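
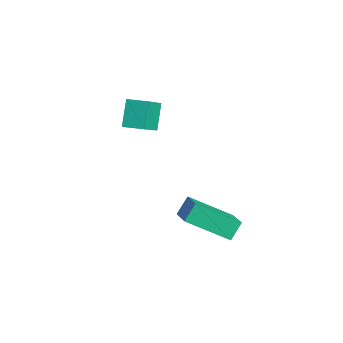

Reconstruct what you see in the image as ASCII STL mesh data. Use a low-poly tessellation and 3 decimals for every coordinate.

solid 
facet normal -0.516 -0.674 0.528
outer loop
vertex 3.395 2.468 0.099
vertex 2.384 2.758 -0.519
vertex 3.596 1.818 -0.535
endloop
endfacet
facet normal 0.829 -0.238 0.506
outer loop
vertex 4.716 3.282 -1.681
vertex 3.395 2.468 0.099
vertex 3.596 1.818 -0.535
endloop
endfacet
facet normal -0.516 -0.674 0.528
outer loop
vertex 3.596 1.818 -0.535
vertex 2.384 2.758 -0.519
vertex 2.585 2.108 -1.153
endloop
endfacet
facet normal 0.216 -0.699 -0.682
outer loop
vertex 2.585 2.108 -1.153
vertex 4.716 3.282 -1.681
vertex 3.596 1.818 -0.535
endloop
endfacet
facet normal -0.216 0.699 0.682
outer loop
vertex 3.395 2.468 0.099
vertex 3.504 4.222 -1.665
vertex 2.384 2.758 -0.519
endloop
endfacet
facet normal 0.829 -0.238 0.506
outer loop
vertex 4.515 3.932 -1.047
vertex 3.395 2.468 0.099
vertex 4.716 3.282 -1.681
endloop
endfacet
facet normal -0.216 0.699 0.682
outer loop
vertex 4.515 3.932 -1.047
vertex 3.504 4.222 -1.665
vertex 3.395 2.468 0.099
endloop
endfacet
facet normal -0.829 0.238 -0.506
outer loop
vertex 2.384 2.758 -0.519
vertex 3.504 4.222 -1.665
vertex 2.585 2.108 -1.153
endloop
endfacet
facet normal 0.216 -0.699 -0.682
outer loop
vertex 3.705 3.572 -2.299
vertex 4.716 3.282 -1.681
vertex 2.585 2.108 -1.153
endloop
endfacet
facet normal -0.829 0.238 -0.506
outer loop
vertex 2.585 2.108 -1.153
vertex 3.504 4.222 -1.665
vertex 3.705 3.572 -2.299
endloop
endfacet
facet normal 0.516 0.674 -0.528
outer loop
vertex 3.705 3.572 -2.299
vertex 4.515 3.932 -1.047
vertex 4.716 3.282 -1.681
endloop
endfacet
facet normal 0.516 0.674 -0.528
outer loop
vertex 3.504 4.222 -1.665
vertex 4.515 3.932 -1.047
vertex 3.705 3.572 -2.299
endloop
endfacet
facet normal -0.430 0.565 -0.704
outer loop
vertex -1.176 2.735 2.923
vertex -0.487 3.355 3.0
vertex -0.505 2.104 2.006
endloop
endfacet
facet normal -0.740 -0.667 -0.083
outer loop
vertex 0.347 0.985 3.4
vertex -1.176 2.735 2.923
vertex -0.505 2.104 2.006
endloop
endfacet
facet normal -0.430 0.565 -0.704
outer loop
vertex -0.505 2.104 2.006
vertex -0.487 3.355 3.0
vertex 0.184 2.724 2.083
endloop
endfacet
facet normal 0.516 -0.486 -0.705
outer loop
vertex 0.184 2.724 2.083
vertex 0.347 0.985 3.4
vertex -0.505 2.104 2.006
endloop
endfacet
facet normal -0.516 0.486 0.705
outer loop
vertex -1.176 2.735 2.923
vertex 0.365 2.236 4.394
vertex -0.487 3.355 3.0
endloop
endfacet
facet normal -0.740 -0.667 -0.083
outer loop
vertex -0.324 1.616 4.317
vertex -1.176 2.735 2.923
vertex 0.347 0.985 3.4
endloop
endfacet
facet normal -0.516 0.486 0.705
outer loop
vertex -0.324 1.616 4.317
vertex 0.365 2.236 4.394
vertex -1.176 2.735 2.923
endloop
endfacet
facet normal 0.740 0.667 0.083
outer loop
vertex -0.487 3.355 3.0
vertex 0.365 2.236 4.394
vertex 0.184 2.724 2.083
endloop
endfacet
facet normal 0.516 -0.486 -0.705
outer loop
vertex 1.036 1.605 3.477
vertex 0.347 0.985 3.4
vertex 0.184 2.724 2.083
endloop
endfacet
facet normal 0.740 0.667 0.083
outer loop
vertex 0.184 2.724 2.083
vertex 0.365 2.236 4.394
vertex 1.036 1.605 3.477
endloop
endfacet
facet normal 0.430 -0.565 0.704
outer loop
vertex 1.036 1.605 3.477
vertex -0.324 1.616 4.317
vertex 0.347 0.985 3.4
endloop
endfacet
facet normal 0.430 -0.565 0.704
outer loop
vertex 0.365 2.236 4.394
vertex -0.324 1.616 4.317
vertex 1.036 1.605 3.477
endloop
endfacet

endsolid


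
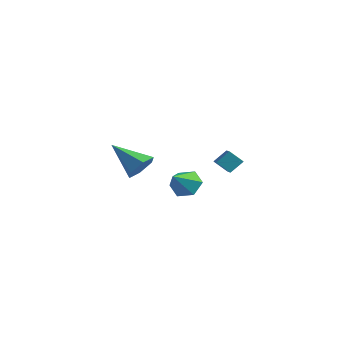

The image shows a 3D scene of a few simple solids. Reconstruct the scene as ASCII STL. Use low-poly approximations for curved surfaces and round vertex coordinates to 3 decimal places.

solid 
facet normal -0.187 0.780 -0.597
outer loop
vertex 3.386 -1.15 0.364
vertex 2.672 -1.476 0.161
vertex 2.724 -0.977 0.797
endloop
endfacet
facet normal 0.570 0.168 0.804
outer loop
vertex 3.386 -1.15 0.364
vertex 2.724 -0.977 0.797
vertex 2.928 -2.544 0.979
endloop
endfacet
facet normal -0.185 0.780 -0.597
outer loop
vertex 2.724 -0.977 0.797
vertex 2.672 -1.476 0.161
vertex 2.01 -1.302 0.594
endloop
endfacet
facet normal -0.303 0.071 0.950
outer loop
vertex 2.724 -0.977 0.797
vertex 2.01 -1.302 0.594
vertex 2.928 -2.544 0.979
endloop
endfacet
facet normal -0.186 0.780 -0.597
outer loop
vertex 2.01 -1.302 0.594
vertex 2.672 -1.476 0.161
vertex 1.959 -1.801 -0.042
endloop
endfacet
facet normal -0.788 -0.453 0.418
outer loop
vertex 2.01 -1.302 0.594
vertex 1.959 -1.801 -0.042
vertex 2.928 -2.544 0.979
endloop
endfacet
facet normal -0.186 0.780 -0.597
outer loop
vertex 1.959 -1.801 -0.042
vertex 2.672 -1.476 0.161
vertex 2.621 -1.975 -0.475
endloop
endfacet
facet normal -0.401 -0.879 -0.259
outer loop
vertex 1.959 -1.801 -0.042
vertex 2.621 -1.975 -0.475
vertex 2.928 -2.544 0.979
endloop
endfacet
facet normal -0.186 0.780 -0.597
outer loop
vertex 2.621 -1.975 -0.475
vertex 2.672 -1.476 0.161
vertex 3.335 -1.649 -0.272
endloop
endfacet
facet normal 0.473 -0.782 -0.406
outer loop
vertex 2.621 -1.975 -0.475
vertex 3.335 -1.649 -0.272
vertex 2.928 -2.544 0.979
endloop
endfacet
facet normal -0.186 0.780 -0.597
outer loop
vertex 3.335 -1.649 -0.272
vertex 2.672 -1.476 0.161
vertex 3.386 -1.15 0.364
endloop
endfacet
facet normal 0.958 -0.259 0.126
outer loop
vertex 3.335 -1.649 -0.272
vertex 3.386 -1.15 0.364
vertex 2.928 -2.544 0.979
endloop
endfacet
facet normal -0.739 0.601 -0.304
outer loop
vertex -0.565 3.506 -0.653
vertex -0.315 4.126 -0.035
vertex -0.011 3.883 -1.254
endloop
endfacet
facet normal -0.274 -0.681 -0.679
outer loop
vertex 0.935 3.114 -0.865
vertex -0.565 3.506 -0.653
vertex -0.011 3.883 -1.254
endloop
endfacet
facet normal -0.740 0.600 -0.304
outer loop
vertex -0.011 3.883 -1.254
vertex -0.315 4.126 -0.035
vertex 0.238 4.503 -0.637
endloop
endfacet
facet normal 0.615 0.418 -0.668
outer loop
vertex 0.238 4.503 -0.637
vertex 0.935 3.114 -0.865
vertex -0.011 3.883 -1.254
endloop
endfacet
facet normal -0.615 -0.418 0.668
outer loop
vertex -0.565 3.506 -0.653
vertex 0.631 3.357 0.354
vertex -0.315 4.126 -0.035
endloop
endfacet
facet normal -0.274 -0.682 -0.679
outer loop
vertex 0.382 2.737 -0.263
vertex -0.565 3.506 -0.653
vertex 0.935 3.114 -0.865
endloop
endfacet
facet normal -0.615 -0.418 0.668
outer loop
vertex 0.382 2.737 -0.263
vertex 0.631 3.357 0.354
vertex -0.565 3.506 -0.653
endloop
endfacet
facet normal 0.275 0.681 0.679
outer loop
vertex -0.315 4.126 -0.035
vertex 0.631 3.357 0.354
vertex 0.238 4.503 -0.637
endloop
endfacet
facet normal 0.615 0.418 -0.668
outer loop
vertex 1.185 3.734 -0.247
vertex 0.935 3.114 -0.865
vertex 0.238 4.503 -0.637
endloop
endfacet
facet normal 0.273 0.681 0.679
outer loop
vertex 0.238 4.503 -0.637
vertex 0.631 3.357 0.354
vertex 1.185 3.734 -0.247
endloop
endfacet
facet normal 0.740 -0.601 0.303
outer loop
vertex 1.185 3.734 -0.247
vertex 0.382 2.737 -0.263
vertex 0.935 3.114 -0.865
endloop
endfacet
facet normal 0.739 -0.600 0.305
outer loop
vertex 0.631 3.357 0.354
vertex 0.382 2.737 -0.263
vertex 1.185 3.734 -0.247
endloop
endfacet
facet normal 0.785 0.223 -0.578
outer loop
vertex -2.268 0.537 -0.415
vertex -2.799 0.918 -0.989
vertex -2.454 1.384 -0.341
endloop
endfacet
facet normal 0.273 -0.024 0.962
outer loop
vertex -2.268 0.537 -0.415
vertex -2.454 1.384 -0.341
vertex -4.401 0.462 0.189
endloop
endfacet
facet normal 0.785 0.223 -0.578
outer loop
vertex -2.454 1.384 -0.341
vertex -2.799 0.918 -0.989
vertex -2.985 1.764 -0.915
endloop
endfacet
facet normal -0.173 0.740 0.650
outer loop
vertex -2.454 1.384 -0.341
vertex -2.985 1.764 -0.915
vertex -4.401 0.462 0.189
endloop
endfacet
facet normal 0.785 0.223 -0.577
outer loop
vertex -2.985 1.764 -0.915
vertex -2.799 0.918 -0.989
vertex -3.33 1.299 -1.564
endloop
endfacet
facet normal -0.718 0.687 -0.111
outer loop
vertex -2.985 1.764 -0.915
vertex -3.33 1.299 -1.564
vertex -4.401 0.462 0.189
endloop
endfacet
facet normal 0.785 0.223 -0.578
outer loop
vertex -3.33 1.299 -1.564
vertex -2.799 0.918 -0.989
vertex -3.144 0.452 -1.638
endloop
endfacet
facet normal -0.817 -0.130 -0.561
outer loop
vertex -3.33 1.299 -1.564
vertex -3.144 0.452 -1.638
vertex -4.401 0.462 0.189
endloop
endfacet
facet normal 0.785 0.224 -0.578
outer loop
vertex -3.144 0.452 -1.638
vertex -2.799 0.918 -0.989
vertex -2.613 0.071 -1.064
endloop
endfacet
facet normal -0.371 -0.894 -0.250
outer loop
vertex -3.144 0.452 -1.638
vertex -2.613 0.071 -1.064
vertex -4.401 0.462 0.189
endloop
endfacet
facet normal 0.785 0.224 -0.578
outer loop
vertex -2.613 0.071 -1.064
vertex -2.799 0.918 -0.989
vertex -2.268 0.537 -0.415
endloop
endfacet
facet normal 0.174 -0.841 0.511
outer loop
vertex -2.613 0.071 -1.064
vertex -2.268 0.537 -0.415
vertex -4.401 0.462 0.189
endloop
endfacet

endsolid


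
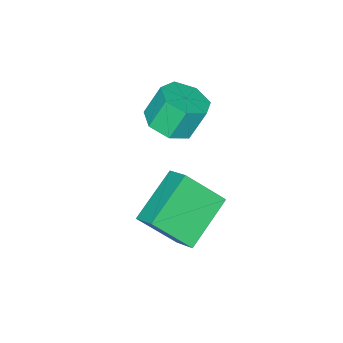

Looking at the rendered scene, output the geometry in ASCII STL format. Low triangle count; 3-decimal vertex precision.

solid 
facet normal 0.361 -0.244 -0.900
outer loop
vertex 0.305 0.89 -0.596
vertex -0.384 0.997 -0.901
vertex 0.179 1.501 -0.812
endloop
endfacet
facet normal 0.913 0.290 0.287
outer loop
vertex 0.305 0.89 -0.596
vertex 0.179 1.501 -0.812
vertex -0.088 1.156 0.385
endloop
endfacet
facet normal 0.913 0.290 0.287
outer loop
vertex -0.088 1.156 0.385
vertex 0.179 1.501 -0.812
vertex -0.214 1.767 0.169
endloop
endfacet
facet normal -0.360 0.244 0.900
outer loop
vertex -0.088 1.156 0.385
vertex -0.214 1.767 0.169
vertex -0.776 1.263 0.081
endloop
endfacet
facet normal 0.361 -0.244 -0.900
outer loop
vertex 0.179 1.501 -0.812
vertex -0.384 0.997 -0.901
vertex -0.371 1.732 -1.095
endloop
endfacet
facet normal 0.420 0.904 -0.077
outer loop
vertex 0.179 1.501 -0.812
vertex -0.371 1.732 -1.095
vertex -0.214 1.767 0.169
endloop
endfacet
facet normal 0.420 0.904 -0.077
outer loop
vertex -0.214 1.767 0.169
vertex -0.371 1.732 -1.095
vertex -0.763 1.998 -0.113
endloop
endfacet
facet normal -0.360 0.244 0.901
outer loop
vertex -0.214 1.767 0.169
vertex -0.763 1.998 -0.113
vertex -0.776 1.263 0.081
endloop
endfacet
facet normal 0.360 -0.244 -0.901
outer loop
vertex -0.371 1.732 -1.095
vertex -0.384 0.997 -0.901
vertex -0.93 1.41 -1.231
endloop
endfacet
facet normal -0.390 0.838 -0.382
outer loop
vertex -0.371 1.732 -1.095
vertex -0.93 1.41 -1.231
vertex -0.763 1.998 -0.113
endloop
endfacet
facet normal -0.389 0.838 -0.383
outer loop
vertex -0.763 1.998 -0.113
vertex -0.93 1.41 -1.231
vertex -1.322 1.676 -0.25
endloop
endfacet
facet normal -0.361 0.244 0.900
outer loop
vertex -0.763 1.998 -0.113
vertex -1.322 1.676 -0.25
vertex -0.776 1.263 0.081
endloop
endfacet
facet normal 0.360 -0.244 -0.901
outer loop
vertex -0.93 1.41 -1.231
vertex -0.384 0.997 -0.901
vertex -1.078 0.777 -1.119
endloop
endfacet
facet normal -0.906 0.141 -0.400
outer loop
vertex -0.93 1.41 -1.231
vertex -1.078 0.777 -1.119
vertex -1.322 1.676 -0.25
endloop
endfacet
facet normal -0.906 0.140 -0.400
outer loop
vertex -1.322 1.676 -0.25
vertex -1.078 0.777 -1.119
vertex -1.47 1.043 -0.137
endloop
endfacet
facet normal -0.360 0.245 0.900
outer loop
vertex -1.322 1.676 -0.25
vertex -1.47 1.043 -0.137
vertex -0.776 1.263 0.081
endloop
endfacet
facet normal 0.360 -0.245 -0.900
outer loop
vertex -1.078 0.777 -1.119
vertex -0.384 0.997 -0.901
vertex -0.703 0.31 -0.842
endloop
endfacet
facet normal -0.740 -0.663 -0.116
outer loop
vertex -1.078 0.777 -1.119
vertex -0.703 0.31 -0.842
vertex -1.47 1.043 -0.137
endloop
endfacet
facet normal -0.740 -0.662 -0.117
outer loop
vertex -1.47 1.043 -0.137
vertex -0.703 0.31 -0.842
vertex -1.096 0.576 0.139
endloop
endfacet
facet normal -0.360 0.244 0.900
outer loop
vertex -1.47 1.043 -0.137
vertex -1.096 0.576 0.139
vertex -0.776 1.263 0.081
endloop
endfacet
facet normal 0.360 -0.244 -0.901
outer loop
vertex -0.703 0.31 -0.842
vertex -0.384 0.997 -0.901
vertex -0.088 0.36 -0.61
endloop
endfacet
facet normal -0.018 -0.967 0.255
outer loop
vertex -0.703 0.31 -0.842
vertex -0.088 0.36 -0.61
vertex -1.096 0.576 0.139
endloop
endfacet
facet normal -0.018 -0.967 0.255
outer loop
vertex -1.096 0.576 0.139
vertex -0.088 0.36 -0.61
vertex -0.481 0.626 0.372
endloop
endfacet
facet normal -0.361 0.244 0.900
outer loop
vertex -1.096 0.576 0.139
vertex -0.481 0.626 0.372
vertex -0.776 1.263 0.081
endloop
endfacet
facet normal 0.361 -0.244 -0.900
outer loop
vertex -0.088 0.36 -0.61
vertex -0.384 0.997 -0.901
vertex 0.305 0.89 -0.596
endloop
endfacet
facet normal 0.718 -0.544 0.435
outer loop
vertex -0.088 0.36 -0.61
vertex 0.305 0.89 -0.596
vertex -0.481 0.626 0.372
endloop
endfacet
facet normal 0.718 -0.543 0.435
outer loop
vertex -0.481 0.626 0.372
vertex 0.305 0.89 -0.596
vertex -0.088 1.156 0.385
endloop
endfacet
facet normal -0.360 0.245 0.900
outer loop
vertex -0.481 0.626 0.372
vertex -0.088 1.156 0.385
vertex -0.776 1.263 0.081
endloop
endfacet
facet normal -0.870 -0.075 0.488
outer loop
vertex 0.229 1.569 -2.205
vertex 0.431 2.296 -1.734
vertex -0.433 2.433 -3.252
endloop
endfacet
facet normal -0.227 -0.817 -0.530
outer loop
vertex 1.089 2.564 -4.106
vertex 0.229 1.569 -2.205
vertex -0.433 2.433 -3.252
endloop
endfacet
facet normal -0.870 -0.075 0.488
outer loop
vertex -0.433 2.433 -3.252
vertex 0.431 2.296 -1.734
vertex -0.231 3.16 -2.78
endloop
endfacet
facet normal -0.438 0.572 -0.693
outer loop
vertex -0.231 3.16 -2.78
vertex 1.089 2.564 -4.106
vertex -0.433 2.433 -3.252
endloop
endfacet
facet normal 0.438 -0.571 0.694
outer loop
vertex 0.229 1.569 -2.205
vertex 1.953 2.427 -2.588
vertex 0.431 2.296 -1.734
endloop
endfacet
facet normal -0.228 -0.817 -0.530
outer loop
vertex 1.751 1.7 -3.06
vertex 0.229 1.569 -2.205
vertex 1.089 2.564 -4.106
endloop
endfacet
facet normal 0.439 -0.572 0.693
outer loop
vertex 1.751 1.7 -3.06
vertex 1.953 2.427 -2.588
vertex 0.229 1.569 -2.205
endloop
endfacet
facet normal 0.227 0.817 0.531
outer loop
vertex 0.431 2.296 -1.734
vertex 1.953 2.427 -2.588
vertex -0.231 3.16 -2.78
endloop
endfacet
facet normal -0.439 0.571 -0.694
outer loop
vertex 1.291 3.291 -3.635
vertex 1.089 2.564 -4.106
vertex -0.231 3.16 -2.78
endloop
endfacet
facet normal 0.228 0.817 0.530
outer loop
vertex -0.231 3.16 -2.78
vertex 1.953 2.427 -2.588
vertex 1.291 3.291 -3.635
endloop
endfacet
facet normal 0.869 0.075 -0.488
outer loop
vertex 1.291 3.291 -3.635
vertex 1.751 1.7 -3.06
vertex 1.089 2.564 -4.106
endloop
endfacet
facet normal 0.870 0.075 -0.488
outer loop
vertex 1.953 2.427 -2.588
vertex 1.751 1.7 -3.06
vertex 1.291 3.291 -3.635
endloop
endfacet

endsolid


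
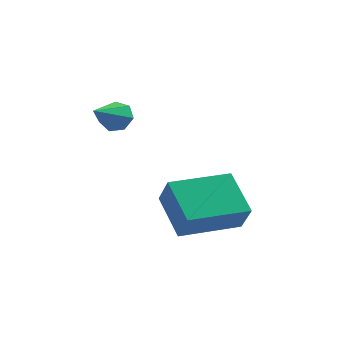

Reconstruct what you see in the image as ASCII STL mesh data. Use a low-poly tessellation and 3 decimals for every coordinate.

solid 
facet normal -0.671 -0.741 -0.030
outer loop
vertex 3.906 1.153 -1.817
vertex 2.925 1.999 -0.781
vertex 3.4 1.646 -2.699
endloop
endfacet
facet normal 0.592 -0.510 -0.624
outer loop
vertex 4.735 3.121 -2.639
vertex 3.906 1.153 -1.817
vertex 3.4 1.646 -2.699
endloop
endfacet
facet normal -0.671 -0.741 -0.030
outer loop
vertex 3.4 1.646 -2.699
vertex 2.925 1.999 -0.781
vertex 2.419 2.493 -1.662
endloop
endfacet
facet normal -0.448 0.437 -0.780
outer loop
vertex 2.419 2.493 -1.662
vertex 4.735 3.121 -2.639
vertex 3.4 1.646 -2.699
endloop
endfacet
facet normal 0.447 -0.437 0.780
outer loop
vertex 3.906 1.153 -1.817
vertex 4.26 3.474 -0.721
vertex 2.925 1.999 -0.781
endloop
endfacet
facet normal 0.591 -0.510 -0.625
outer loop
vertex 5.241 2.627 -1.758
vertex 3.906 1.153 -1.817
vertex 4.735 3.121 -2.639
endloop
endfacet
facet normal 0.448 -0.437 0.780
outer loop
vertex 5.241 2.627 -1.758
vertex 4.26 3.474 -0.721
vertex 3.906 1.153 -1.817
endloop
endfacet
facet normal -0.591 0.510 0.625
outer loop
vertex 2.925 1.999 -0.781
vertex 4.26 3.474 -0.721
vertex 2.419 2.493 -1.662
endloop
endfacet
facet normal -0.448 0.437 -0.780
outer loop
vertex 3.754 3.967 -1.603
vertex 4.735 3.121 -2.639
vertex 2.419 2.493 -1.662
endloop
endfacet
facet normal -0.591 0.510 0.624
outer loop
vertex 2.419 2.493 -1.662
vertex 4.26 3.474 -0.721
vertex 3.754 3.967 -1.603
endloop
endfacet
facet normal 0.671 0.741 0.030
outer loop
vertex 3.754 3.967 -1.603
vertex 5.241 2.627 -1.758
vertex 4.735 3.121 -2.639
endloop
endfacet
facet normal 0.671 0.741 0.029
outer loop
vertex 4.26 3.474 -0.721
vertex 5.241 2.627 -1.758
vertex 3.754 3.967 -1.603
endloop
endfacet
facet normal 0.081 0.905 -0.417
outer loop
vertex 1.604 2.288 1.937
vertex 1.256 2.125 1.516
vertex 1.122 2.367 2.015
endloop
endfacet
facet normal 0.167 0.049 0.985
outer loop
vertex 1.604 2.288 1.937
vertex 1.122 2.367 2.015
vertex 1.144 0.895 2.084
endloop
endfacet
facet normal 0.083 0.905 -0.417
outer loop
vertex 1.122 2.367 2.015
vertex 1.256 2.125 1.516
vertex 0.741 2.265 1.717
endloop
endfacet
facet normal -0.620 0.027 0.784
outer loop
vertex 1.122 2.367 2.015
vertex 0.741 2.265 1.717
vertex 1.144 0.895 2.084
endloop
endfacet
facet normal 0.083 0.905 -0.418
outer loop
vertex 0.741 2.265 1.717
vertex 1.256 2.125 1.516
vertex 0.747 2.057 1.268
endloop
endfacet
facet normal -0.961 -0.255 0.105
outer loop
vertex 0.741 2.265 1.717
vertex 0.747 2.057 1.268
vertex 1.144 0.895 2.084
endloop
endfacet
facet normal 0.082 0.905 -0.417
outer loop
vertex 0.747 2.057 1.268
vertex 1.256 2.125 1.516
vertex 1.137 1.901 1.006
endloop
endfacet
facet normal -0.600 -0.587 -0.544
outer loop
vertex 0.747 2.057 1.268
vertex 1.137 1.901 1.006
vertex 1.144 0.895 2.084
endloop
endfacet
facet normal 0.082 0.905 -0.417
outer loop
vertex 1.137 1.901 1.006
vertex 1.256 2.125 1.516
vertex 1.616 1.914 1.128
endloop
endfacet
facet normal 0.190 -0.717 -0.670
outer loop
vertex 1.137 1.901 1.006
vertex 1.616 1.914 1.128
vertex 1.144 0.895 2.084
endloop
endfacet
facet normal 0.082 0.905 -0.416
outer loop
vertex 1.616 1.914 1.128
vertex 1.256 2.125 1.516
vertex 1.824 2.086 1.543
endloop
endfacet
facet normal 0.816 -0.549 -0.182
outer loop
vertex 1.616 1.914 1.128
vertex 1.824 2.086 1.543
vertex 1.144 0.895 2.084
endloop
endfacet
facet normal 0.082 0.905 -0.418
outer loop
vertex 1.824 2.086 1.543
vertex 1.256 2.125 1.516
vertex 1.604 2.288 1.937
endloop
endfacet
facet normal 0.805 -0.207 0.556
outer loop
vertex 1.824 2.086 1.543
vertex 1.604 2.288 1.937
vertex 1.144 0.895 2.084
endloop
endfacet

endsolid


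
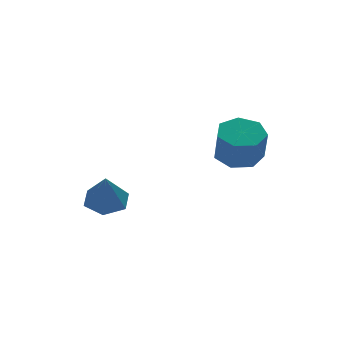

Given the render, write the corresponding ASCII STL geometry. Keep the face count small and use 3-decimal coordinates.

solid 
facet normal 0.181 0.392 -0.902
outer loop
vertex -2.098 3.192 0.027
vertex -2.973 3.258 -0.12
vertex -2.534 3.932 0.261
endloop
endfacet
facet normal 0.692 0.187 0.697
outer loop
vertex -2.098 3.192 0.027
vertex -2.534 3.932 0.261
vertex -3.267 2.622 1.34
endloop
endfacet
facet normal 0.180 0.392 -0.902
outer loop
vertex -2.534 3.932 0.261
vertex -2.973 3.258 -0.12
vertex -3.41 3.997 0.114
endloop
endfacet
facet normal -0.077 0.659 0.748
outer loop
vertex -2.534 3.932 0.261
vertex -3.41 3.997 0.114
vertex -3.267 2.622 1.34
endloop
endfacet
facet normal 0.181 0.393 -0.902
outer loop
vertex -3.41 3.997 0.114
vertex -2.973 3.258 -0.12
vertex -3.849 3.324 -0.267
endloop
endfacet
facet normal -0.846 0.303 0.439
outer loop
vertex -3.41 3.997 0.114
vertex -3.849 3.324 -0.267
vertex -3.267 2.622 1.34
endloop
endfacet
facet normal 0.181 0.393 -0.902
outer loop
vertex -3.849 3.324 -0.267
vertex -2.973 3.258 -0.12
vertex -3.412 2.584 -0.502
endloop
endfacet
facet normal -0.847 -0.525 0.078
outer loop
vertex -3.849 3.324 -0.267
vertex -3.412 2.584 -0.502
vertex -3.267 2.622 1.34
endloop
endfacet
facet normal 0.181 0.393 -0.902
outer loop
vertex -3.412 2.584 -0.502
vertex -2.973 3.258 -0.12
vertex -2.537 2.518 -0.355
endloop
endfacet
facet normal -0.080 -0.996 0.027
outer loop
vertex -3.412 2.584 -0.502
vertex -2.537 2.518 -0.355
vertex -3.267 2.622 1.34
endloop
endfacet
facet normal 0.181 0.393 -0.902
outer loop
vertex -2.537 2.518 -0.355
vertex -2.973 3.258 -0.12
vertex -2.098 3.192 0.027
endloop
endfacet
facet normal 0.690 -0.640 0.337
outer loop
vertex -2.537 2.518 -0.355
vertex -2.098 3.192 0.027
vertex -3.267 2.622 1.34
endloop
endfacet
facet normal 0.109 0.362 -0.926
outer loop
vertex 2.243 1.406 2.488
vertex 1.369 1.132 2.278
vertex 1.656 1.954 2.633
endloop
endfacet
facet normal 0.686 0.647 0.333
outer loop
vertex 2.243 1.406 2.488
vertex 1.656 1.954 2.633
vertex 2.085 0.883 3.831
endloop
endfacet
facet normal 0.686 0.647 0.333
outer loop
vertex 2.085 0.883 3.831
vertex 1.656 1.954 2.633
vertex 1.498 1.43 3.976
endloop
endfacet
facet normal -0.108 -0.361 0.926
outer loop
vertex 2.085 0.883 3.831
vertex 1.498 1.43 3.976
vertex 1.211 0.608 3.622
endloop
endfacet
facet normal 0.109 0.362 -0.926
outer loop
vertex 1.656 1.954 2.633
vertex 1.369 1.132 2.278
vertex 0.853 1.882 2.51
endloop
endfacet
facet normal -0.136 0.928 0.346
outer loop
vertex 1.656 1.954 2.633
vertex 0.853 1.882 2.51
vertex 1.498 1.43 3.976
endloop
endfacet
facet normal -0.135 0.929 0.346
outer loop
vertex 1.498 1.43 3.976
vertex 0.853 1.882 2.51
vertex 0.695 1.359 3.853
endloop
endfacet
facet normal -0.110 -0.360 0.926
outer loop
vertex 1.498 1.43 3.976
vertex 0.695 1.359 3.853
vertex 1.211 0.608 3.622
endloop
endfacet
facet normal 0.109 0.361 -0.926
outer loop
vertex 0.853 1.882 2.51
vertex 1.369 1.132 2.278
vertex 0.438 1.246 2.213
endloop
endfacet
facet normal -0.854 0.511 0.099
outer loop
vertex 0.853 1.882 2.51
vertex 0.438 1.246 2.213
vertex 0.695 1.359 3.853
endloop
endfacet
facet normal -0.854 0.511 0.099
outer loop
vertex 0.695 1.359 3.853
vertex 0.438 1.246 2.213
vertex 0.28 0.723 3.556
endloop
endfacet
facet normal -0.110 -0.361 0.926
outer loop
vertex 0.695 1.359 3.853
vertex 0.28 0.723 3.556
vertex 1.211 0.608 3.622
endloop
endfacet
facet normal 0.109 0.360 -0.927
outer loop
vertex 0.438 1.246 2.213
vertex 1.369 1.132 2.278
vertex 0.724 0.523 1.966
endloop
endfacet
facet normal -0.930 -0.292 -0.223
outer loop
vertex 0.438 1.246 2.213
vertex 0.724 0.523 1.966
vertex 0.28 0.723 3.556
endloop
endfacet
facet normal -0.930 -0.292 -0.223
outer loop
vertex 0.28 0.723 3.556
vertex 0.724 0.523 1.966
vertex 0.566 -0.0 3.309
endloop
endfacet
facet normal -0.110 -0.360 0.926
outer loop
vertex 0.28 0.723 3.556
vertex 0.566 -0.0 3.309
vertex 1.211 0.608 3.622
endloop
endfacet
facet normal 0.108 0.361 -0.926
outer loop
vertex 0.724 0.523 1.966
vertex 1.369 1.132 2.278
vertex 1.496 0.259 1.953
endloop
endfacet
facet normal -0.305 -0.875 -0.377
outer loop
vertex 0.724 0.523 1.966
vertex 1.496 0.259 1.953
vertex 0.566 -0.0 3.309
endloop
endfacet
facet normal -0.305 -0.875 -0.377
outer loop
vertex 0.566 -0.0 3.309
vertex 1.496 0.259 1.953
vertex 1.338 -0.264 3.296
endloop
endfacet
facet normal -0.108 -0.362 0.926
outer loop
vertex 0.566 -0.0 3.309
vertex 1.338 -0.264 3.296
vertex 1.211 0.608 3.622
endloop
endfacet
facet normal 0.110 0.361 -0.926
outer loop
vertex 1.496 0.259 1.953
vertex 1.369 1.132 2.278
vertex 2.172 0.652 2.186
endloop
endfacet
facet normal 0.549 -0.799 -0.246
outer loop
vertex 1.496 0.259 1.953
vertex 2.172 0.652 2.186
vertex 1.338 -0.264 3.296
endloop
endfacet
facet normal 0.548 -0.799 -0.247
outer loop
vertex 1.338 -0.264 3.296
vertex 2.172 0.652 2.186
vertex 2.014 0.128 3.529
endloop
endfacet
facet normal -0.109 -0.362 0.926
outer loop
vertex 1.338 -0.264 3.296
vertex 2.014 0.128 3.529
vertex 1.211 0.608 3.622
endloop
endfacet
facet normal 0.109 0.361 -0.926
outer loop
vertex 2.172 0.652 2.186
vertex 1.369 1.132 2.278
vertex 2.243 1.406 2.488
endloop
endfacet
facet normal 0.990 -0.121 0.069
outer loop
vertex 2.172 0.652 2.186
vertex 2.243 1.406 2.488
vertex 2.014 0.128 3.529
endloop
endfacet
facet normal 0.990 -0.121 0.069
outer loop
vertex 2.014 0.128 3.529
vertex 2.243 1.406 2.488
vertex 2.085 0.883 3.831
endloop
endfacet
facet normal -0.108 -0.360 0.926
outer loop
vertex 2.014 0.128 3.529
vertex 2.085 0.883 3.831
vertex 1.211 0.608 3.622
endloop
endfacet

endsolid


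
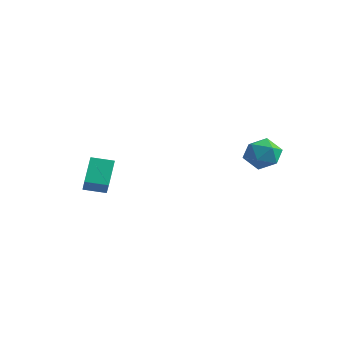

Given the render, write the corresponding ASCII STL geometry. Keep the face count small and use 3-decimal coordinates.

solid 
facet normal -0.611 0.551 0.568
outer loop
vertex 2.758 4.703 -1.69
vertex 2.196 3.661 -1.283
vertex 3.183 4.121 -0.667
endloop
endfacet
facet normal 0.021 0.873 0.488
outer loop
vertex 2.758 4.703 -1.69
vertex 3.183 4.121 -0.667
vertex 3.989 4.573 -1.511
endloop
endfacet
facet normal 0.133 0.968 -0.211
outer loop
vertex 2.758 4.703 -1.69
vertex 3.989 4.573 -1.511
vertex 3.5 4.392 -2.648
endloop
endfacet
facet normal -0.430 0.706 -0.562
outer loop
vertex 2.758 4.703 -1.69
vertex 3.5 4.392 -2.648
vertex 2.392 3.829 -2.507
endloop
endfacet
facet normal -0.890 0.448 -0.081
outer loop
vertex 2.758 4.703 -1.69
vertex 2.392 3.829 -2.507
vertex 2.196 3.661 -1.283
endloop
endfacet
facet normal 0.526 0.432 0.733
outer loop
vertex 3.989 4.573 -1.511
vertex 3.183 4.121 -0.667
vertex 4.188 3.451 -0.993
endloop
endfacet
facet normal -0.498 -0.088 0.863
outer loop
vertex 3.183 4.121 -0.667
vertex 2.196 3.661 -1.283
vertex 3.08 2.888 -0.852
endloop
endfacet
facet normal -0.949 -0.255 -0.187
outer loop
vertex 2.196 3.661 -1.283
vertex 2.392 3.829 -2.507
vertex 2.591 2.707 -1.989
endloop
endfacet
facet normal -0.205 0.162 -0.965
outer loop
vertex 2.392 3.829 -2.507
vertex 3.5 4.392 -2.648
vertex 3.397 3.159 -2.833
endloop
endfacet
facet normal 0.706 0.586 -0.397
outer loop
vertex 3.5 4.392 -2.648
vertex 3.989 4.573 -1.511
vertex 4.384 3.619 -2.217
endloop
endfacet
facet normal 0.430 -0.706 0.562
outer loop
vertex 3.822 2.577 -1.81
vertex 4.188 3.451 -0.993
vertex 3.08 2.888 -0.852
endloop
endfacet
facet normal -0.133 -0.968 0.211
outer loop
vertex 3.822 2.577 -1.81
vertex 3.08 2.888 -0.852
vertex 2.591 2.707 -1.989
endloop
endfacet
facet normal -0.021 -0.873 -0.488
outer loop
vertex 3.822 2.577 -1.81
vertex 2.591 2.707 -1.989
vertex 3.397 3.159 -2.833
endloop
endfacet
facet normal 0.611 -0.551 -0.568
outer loop
vertex 3.822 2.577 -1.81
vertex 3.397 3.159 -2.833
vertex 4.384 3.619 -2.217
endloop
endfacet
facet normal 0.890 -0.448 0.081
outer loop
vertex 3.822 2.577 -1.81
vertex 4.384 3.619 -2.217
vertex 4.188 3.451 -0.993
endloop
endfacet
facet normal 0.205 -0.162 0.965
outer loop
vertex 3.08 2.888 -0.852
vertex 4.188 3.451 -0.993
vertex 3.183 4.121 -0.667
endloop
endfacet
facet normal -0.706 -0.586 0.397
outer loop
vertex 2.591 2.707 -1.989
vertex 3.08 2.888 -0.852
vertex 2.196 3.661 -1.283
endloop
endfacet
facet normal -0.526 -0.432 -0.733
outer loop
vertex 3.397 3.159 -2.833
vertex 2.591 2.707 -1.989
vertex 2.392 3.829 -2.507
endloop
endfacet
facet normal 0.498 0.088 -0.863
outer loop
vertex 4.384 3.619 -2.217
vertex 3.397 3.159 -2.833
vertex 3.5 4.392 -2.648
endloop
endfacet
facet normal 0.949 0.255 0.187
outer loop
vertex 4.188 3.451 -0.993
vertex 4.384 3.619 -2.217
vertex 3.989 4.573 -1.511
endloop
endfacet
facet normal -0.598 0.469 -0.650
outer loop
vertex -5.289 -1.996 -3.395
vertex -4.262 -1.052 -3.659
vertex -4.611 -3.143 -4.845
endloop
endfacet
facet normal -0.724 -0.664 0.187
outer loop
vertex -3.558 -3.968 -3.701
vertex -5.289 -1.996 -3.395
vertex -4.611 -3.143 -4.845
endloop
endfacet
facet normal -0.598 0.469 -0.650
outer loop
vertex -4.611 -3.143 -4.845
vertex -4.262 -1.052 -3.659
vertex -3.583 -2.199 -5.11
endloop
endfacet
facet normal 0.344 -0.582 -0.737
outer loop
vertex -3.583 -2.199 -5.11
vertex -3.558 -3.968 -3.701
vertex -4.611 -3.143 -4.845
endloop
endfacet
facet normal -0.345 0.581 0.737
outer loop
vertex -5.289 -1.996 -3.395
vertex -3.209 -1.877 -2.515
vertex -4.262 -1.052 -3.659
endloop
endfacet
facet normal -0.724 -0.664 0.186
outer loop
vertex -4.237 -2.821 -2.25
vertex -5.289 -1.996 -3.395
vertex -3.558 -3.968 -3.701
endloop
endfacet
facet normal -0.345 0.582 0.736
outer loop
vertex -4.237 -2.821 -2.25
vertex -3.209 -1.877 -2.515
vertex -5.289 -1.996 -3.395
endloop
endfacet
facet normal 0.724 0.665 -0.187
outer loop
vertex -4.262 -1.052 -3.659
vertex -3.209 -1.877 -2.515
vertex -3.583 -2.199 -5.11
endloop
endfacet
facet normal 0.345 -0.582 -0.736
outer loop
vertex -2.531 -3.024 -3.965
vertex -3.558 -3.968 -3.701
vertex -3.583 -2.199 -5.11
endloop
endfacet
facet normal 0.724 0.664 -0.187
outer loop
vertex -3.583 -2.199 -5.11
vertex -3.209 -1.877 -2.515
vertex -2.531 -3.024 -3.965
endloop
endfacet
facet normal 0.598 -0.469 0.650
outer loop
vertex -2.531 -3.024 -3.965
vertex -4.237 -2.821 -2.25
vertex -3.558 -3.968 -3.701
endloop
endfacet
facet normal 0.598 -0.469 0.650
outer loop
vertex -3.209 -1.877 -2.515
vertex -4.237 -2.821 -2.25
vertex -2.531 -3.024 -3.965
endloop
endfacet

endsolid


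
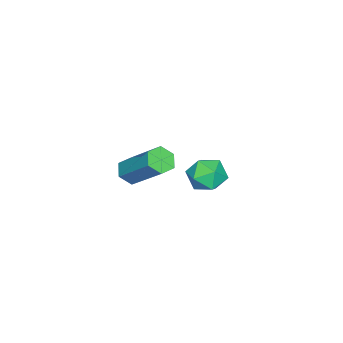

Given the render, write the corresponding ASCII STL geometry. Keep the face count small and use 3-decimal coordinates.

solid 
facet normal -0.237 -0.687 -0.687
outer loop
vertex 0.89 2.876 1.843
vertex 0.382 3.057 1.837
vertex 0.747 3.268 1.5
endloop
endfacet
facet normal 0.935 0.031 -0.354
outer loop
vertex 0.89 2.876 1.843
vertex 0.747 3.268 1.5
vertex 1.347 4.203 3.168
endloop
endfacet
facet normal 0.934 0.033 -0.355
outer loop
vertex 1.347 4.203 3.168
vertex 0.747 3.268 1.5
vertex 1.203 4.595 2.825
endloop
endfacet
facet normal 0.236 0.688 0.687
outer loop
vertex 1.347 4.203 3.168
vertex 1.203 4.595 2.825
vertex 0.838 4.383 3.163
endloop
endfacet
facet normal -0.236 -0.688 -0.687
outer loop
vertex 0.747 3.268 1.5
vertex 0.382 3.057 1.837
vertex 0.238 3.448 1.495
endloop
endfacet
facet normal 0.235 0.645 -0.727
outer loop
vertex 0.747 3.268 1.5
vertex 0.238 3.448 1.495
vertex 1.203 4.595 2.825
endloop
endfacet
facet normal 0.236 0.645 -0.727
outer loop
vertex 1.203 4.595 2.825
vertex 0.238 3.448 1.495
vertex 0.695 4.775 2.82
endloop
endfacet
facet normal 0.237 0.687 0.687
outer loop
vertex 1.203 4.595 2.825
vertex 0.695 4.775 2.82
vertex 0.838 4.383 3.163
endloop
endfacet
facet normal -0.236 -0.688 -0.687
outer loop
vertex 0.238 3.448 1.495
vertex 0.382 3.057 1.837
vertex -0.127 3.237 1.832
endloop
endfacet
facet normal -0.698 0.612 -0.372
outer loop
vertex 0.238 3.448 1.495
vertex -0.127 3.237 1.832
vertex 0.695 4.775 2.82
endloop
endfacet
facet normal -0.698 0.612 -0.372
outer loop
vertex 0.695 4.775 2.82
vertex -0.127 3.237 1.832
vertex 0.33 4.564 3.157
endloop
endfacet
facet normal 0.237 0.687 0.687
outer loop
vertex 0.695 4.775 2.82
vertex 0.33 4.564 3.157
vertex 0.838 4.383 3.163
endloop
endfacet
facet normal -0.236 -0.688 -0.687
outer loop
vertex -0.127 3.237 1.832
vertex 0.382 3.057 1.837
vertex 0.017 2.845 2.175
endloop
endfacet
facet normal -0.934 -0.033 0.355
outer loop
vertex -0.127 3.237 1.832
vertex 0.017 2.845 2.175
vertex 0.33 4.564 3.157
endloop
endfacet
facet normal -0.935 -0.032 0.354
outer loop
vertex 0.33 4.564 3.157
vertex 0.017 2.845 2.175
vertex 0.473 4.172 3.5
endloop
endfacet
facet normal 0.237 0.687 0.687
outer loop
vertex 0.33 4.564 3.157
vertex 0.473 4.172 3.5
vertex 0.838 4.383 3.163
endloop
endfacet
facet normal -0.237 -0.687 -0.687
outer loop
vertex 0.017 2.845 2.175
vertex 0.382 3.057 1.837
vertex 0.525 2.665 2.18
endloop
endfacet
facet normal -0.236 -0.645 0.727
outer loop
vertex 0.017 2.845 2.175
vertex 0.525 2.665 2.18
vertex 0.473 4.172 3.5
endloop
endfacet
facet normal -0.235 -0.645 0.727
outer loop
vertex 0.473 4.172 3.5
vertex 0.525 2.665 2.18
vertex 0.982 3.992 3.505
endloop
endfacet
facet normal 0.236 0.688 0.687
outer loop
vertex 0.473 4.172 3.5
vertex 0.982 3.992 3.505
vertex 0.838 4.383 3.163
endloop
endfacet
facet normal -0.237 -0.687 -0.687
outer loop
vertex 0.525 2.665 2.18
vertex 0.382 3.057 1.837
vertex 0.89 2.876 1.843
endloop
endfacet
facet normal 0.698 -0.612 0.372
outer loop
vertex 0.525 2.665 2.18
vertex 0.89 2.876 1.843
vertex 0.982 3.992 3.505
endloop
endfacet
facet normal 0.698 -0.612 0.372
outer loop
vertex 0.982 3.992 3.505
vertex 0.89 2.876 1.843
vertex 1.347 4.203 3.168
endloop
endfacet
facet normal 0.236 0.688 0.687
outer loop
vertex 0.982 3.992 3.505
vertex 1.347 4.203 3.168
vertex 0.838 4.383 3.163
endloop
endfacet
facet normal -0.038 0.234 0.972
outer loop
vertex -3.141 4.276 -0.175
vertex -3.902 4.07 -0.155
vertex -3.344 3.533 -0.004
endloop
endfacet
facet normal 0.616 0.013 0.788
outer loop
vertex -3.141 4.276 -0.175
vertex -3.344 3.533 -0.004
vertex -2.734 3.675 -0.483
endloop
endfacet
facet normal 0.856 0.442 0.269
outer loop
vertex -3.141 4.276 -0.175
vertex -2.734 3.675 -0.483
vertex -2.915 4.298 -0.93
endloop
endfacet
facet normal 0.352 0.927 0.132
outer loop
vertex -3.141 4.276 -0.175
vertex -2.915 4.298 -0.93
vertex -3.636 4.543 -0.727
endloop
endfacet
facet normal -0.201 0.799 0.567
outer loop
vertex -3.141 4.276 -0.175
vertex -3.636 4.543 -0.727
vertex -3.902 4.07 -0.155
endloop
endfacet
facet normal 0.559 -0.646 0.520
outer loop
vertex -2.734 3.675 -0.483
vertex -3.344 3.533 -0.004
vertex -3.244 3.097 -0.653
endloop
endfacet
facet normal -0.499 -0.288 0.818
outer loop
vertex -3.344 3.533 -0.004
vertex -3.902 4.07 -0.155
vertex -3.965 3.342 -0.45
endloop
endfacet
facet normal -0.763 0.626 0.162
outer loop
vertex -3.902 4.07 -0.155
vertex -3.636 4.543 -0.727
vertex -4.146 3.965 -0.897
endloop
endfacet
facet normal 0.131 0.832 -0.539
outer loop
vertex -3.636 4.543 -0.727
vertex -2.915 4.298 -0.93
vertex -3.536 4.107 -1.376
endloop
endfacet
facet normal 0.947 0.047 -0.318
outer loop
vertex -2.915 4.298 -0.93
vertex -2.734 3.675 -0.483
vertex -2.978 3.57 -1.225
endloop
endfacet
facet normal -0.352 -0.927 -0.132
outer loop
vertex -3.739 3.364 -1.205
vertex -3.244 3.097 -0.653
vertex -3.965 3.342 -0.45
endloop
endfacet
facet normal -0.856 -0.442 -0.269
outer loop
vertex -3.739 3.364 -1.205
vertex -3.965 3.342 -0.45
vertex -4.146 3.965 -0.897
endloop
endfacet
facet normal -0.616 -0.013 -0.788
outer loop
vertex -3.739 3.364 -1.205
vertex -4.146 3.965 -0.897
vertex -3.536 4.107 -1.376
endloop
endfacet
facet normal 0.038 -0.234 -0.972
outer loop
vertex -3.739 3.364 -1.205
vertex -3.536 4.107 -1.376
vertex -2.978 3.57 -1.225
endloop
endfacet
facet normal 0.201 -0.799 -0.567
outer loop
vertex -3.739 3.364 -1.205
vertex -2.978 3.57 -1.225
vertex -3.244 3.097 -0.653
endloop
endfacet
facet normal -0.131 -0.832 0.539
outer loop
vertex -3.965 3.342 -0.45
vertex -3.244 3.097 -0.653
vertex -3.344 3.533 -0.004
endloop
endfacet
facet normal -0.947 -0.047 0.318
outer loop
vertex -4.146 3.965 -0.897
vertex -3.965 3.342 -0.45
vertex -3.902 4.07 -0.155
endloop
endfacet
facet normal -0.559 0.646 -0.520
outer loop
vertex -3.536 4.107 -1.376
vertex -4.146 3.965 -0.897
vertex -3.636 4.543 -0.727
endloop
endfacet
facet normal 0.499 0.288 -0.818
outer loop
vertex -2.978 3.57 -1.225
vertex -3.536 4.107 -1.376
vertex -2.915 4.298 -0.93
endloop
endfacet
facet normal 0.763 -0.626 -0.162
outer loop
vertex -3.244 3.097 -0.653
vertex -2.978 3.57 -1.225
vertex -2.734 3.675 -0.483
endloop
endfacet

endsolid


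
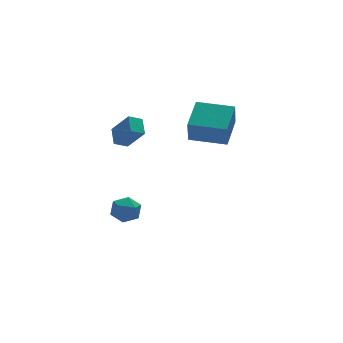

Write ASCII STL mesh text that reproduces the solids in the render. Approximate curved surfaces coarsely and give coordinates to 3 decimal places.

solid 
facet normal -0.793 0.602 -0.093
outer loop
vertex -2.183 0.35 -3.651
vertex -2.778 -0.39 -3.374
vertex -2.396 0.218 -2.695
endloop
endfacet
facet normal -0.212 0.973 0.087
outer loop
vertex -2.183 0.35 -3.651
vertex -2.396 0.218 -2.695
vertex -1.474 0.443 -2.969
endloop
endfacet
facet normal 0.285 0.864 -0.414
outer loop
vertex -2.183 0.35 -3.651
vertex -1.474 0.443 -2.969
vertex -1.285 -0.026 -3.818
endloop
endfacet
facet normal 0.010 0.426 -0.905
outer loop
vertex -2.183 0.35 -3.651
vertex -1.285 -0.026 -3.818
vertex -2.091 -0.541 -4.069
endloop
endfacet
facet normal -0.657 0.264 -0.706
outer loop
vertex -2.183 0.35 -3.651
vertex -2.091 -0.541 -4.069
vertex -2.778 -0.39 -3.374
endloop
endfacet
facet normal 0.035 0.711 0.702
outer loop
vertex -1.474 0.443 -2.969
vertex -2.396 0.218 -2.695
vertex -1.629 -0.239 -2.271
endloop
endfacet
facet normal -0.905 0.109 0.411
outer loop
vertex -2.396 0.218 -2.695
vertex -2.778 -0.39 -3.374
vertex -2.435 -0.754 -2.522
endloop
endfacet
facet normal -0.685 -0.439 -0.581
outer loop
vertex -2.778 -0.39 -3.374
vertex -2.091 -0.541 -4.069
vertex -2.246 -1.223 -3.371
endloop
endfacet
facet normal 0.394 -0.176 -0.902
outer loop
vertex -2.091 -0.541 -4.069
vertex -1.285 -0.026 -3.818
vertex -1.324 -0.998 -3.645
endloop
endfacet
facet normal 0.838 0.535 -0.109
outer loop
vertex -1.285 -0.026 -3.818
vertex -1.474 0.443 -2.969
vertex -0.942 -0.39 -2.966
endloop
endfacet
facet normal -0.010 -0.426 0.905
outer loop
vertex -1.537 -1.13 -2.689
vertex -1.629 -0.239 -2.271
vertex -2.435 -0.754 -2.522
endloop
endfacet
facet normal -0.285 -0.864 0.414
outer loop
vertex -1.537 -1.13 -2.689
vertex -2.435 -0.754 -2.522
vertex -2.246 -1.223 -3.371
endloop
endfacet
facet normal 0.212 -0.973 -0.087
outer loop
vertex -1.537 -1.13 -2.689
vertex -2.246 -1.223 -3.371
vertex -1.324 -0.998 -3.645
endloop
endfacet
facet normal 0.793 -0.602 0.093
outer loop
vertex -1.537 -1.13 -2.689
vertex -1.324 -0.998 -3.645
vertex -0.942 -0.39 -2.966
endloop
endfacet
facet normal 0.657 -0.264 0.706
outer loop
vertex -1.537 -1.13 -2.689
vertex -0.942 -0.39 -2.966
vertex -1.629 -0.239 -2.271
endloop
endfacet
facet normal -0.394 0.176 0.902
outer loop
vertex -2.435 -0.754 -2.522
vertex -1.629 -0.239 -2.271
vertex -2.396 0.218 -2.695
endloop
endfacet
facet normal -0.838 -0.535 0.109
outer loop
vertex -2.246 -1.223 -3.371
vertex -2.435 -0.754 -2.522
vertex -2.778 -0.39 -3.374
endloop
endfacet
facet normal -0.035 -0.711 -0.702
outer loop
vertex -1.324 -0.998 -3.645
vertex -2.246 -1.223 -3.371
vertex -2.091 -0.541 -4.069
endloop
endfacet
facet normal 0.905 -0.109 -0.411
outer loop
vertex -0.942 -0.39 -2.966
vertex -1.324 -0.998 -3.645
vertex -1.285 -0.026 -3.818
endloop
endfacet
facet normal 0.685 0.439 0.581
outer loop
vertex -1.629 -0.239 -2.271
vertex -0.942 -0.39 -2.966
vertex -1.474 0.443 -2.969
endloop
endfacet
facet normal -0.387 0.533 -0.753
outer loop
vertex -2.639 -0.409 3.431
vertex -1.827 -0.362 3.047
vertex -2.866 -1.431 2.824
endloop
endfacet
facet normal -0.903 -0.053 0.427
outer loop
vertex -2.193 -2.358 4.133
vertex -2.639 -0.409 3.431
vertex -2.866 -1.431 2.824
endloop
endfacet
facet normal -0.387 0.533 -0.753
outer loop
vertex -2.866 -1.431 2.824
vertex -1.827 -0.362 3.047
vertex -2.054 -1.384 2.44
endloop
endfacet
facet normal -0.188 -0.845 -0.501
outer loop
vertex -2.054 -1.384 2.44
vertex -2.193 -2.358 4.133
vertex -2.866 -1.431 2.824
endloop
endfacet
facet normal 0.188 0.845 0.501
outer loop
vertex -2.639 -0.409 3.431
vertex -1.154 -1.289 4.356
vertex -1.827 -0.362 3.047
endloop
endfacet
facet normal -0.903 -0.053 0.427
outer loop
vertex -1.966 -1.336 4.74
vertex -2.639 -0.409 3.431
vertex -2.193 -2.358 4.133
endloop
endfacet
facet normal 0.188 0.845 0.501
outer loop
vertex -1.966 -1.336 4.74
vertex -1.154 -1.289 4.356
vertex -2.639 -0.409 3.431
endloop
endfacet
facet normal 0.903 0.053 -0.427
outer loop
vertex -1.827 -0.362 3.047
vertex -1.154 -1.289 4.356
vertex -2.054 -1.384 2.44
endloop
endfacet
facet normal -0.188 -0.845 -0.501
outer loop
vertex -1.381 -2.311 3.749
vertex -2.193 -2.358 4.133
vertex -2.054 -1.384 2.44
endloop
endfacet
facet normal 0.903 0.053 -0.427
outer loop
vertex -2.054 -1.384 2.44
vertex -1.154 -1.289 4.356
vertex -1.381 -2.311 3.749
endloop
endfacet
facet normal 0.387 -0.533 0.753
outer loop
vertex -1.381 -2.311 3.749
vertex -1.966 -1.336 4.74
vertex -2.193 -2.358 4.133
endloop
endfacet
facet normal 0.387 -0.533 0.753
outer loop
vertex -1.154 -1.289 4.356
vertex -1.966 -1.336 4.74
vertex -1.381 -2.311 3.749
endloop
endfacet
facet normal -0.533 -0.750 -0.390
outer loop
vertex 2.631 -4.236 4.247
vertex 0.817 -3.016 4.38
vertex 2.907 -3.663 2.768
endloop
endfacet
facet normal 0.828 -0.557 -0.061
outer loop
vertex 4.043 -2.064 3.6
vertex 2.631 -4.236 4.247
vertex 2.907 -3.663 2.768
endloop
endfacet
facet normal -0.533 -0.750 -0.390
outer loop
vertex 2.907 -3.663 2.768
vertex 0.817 -3.016 4.38
vertex 1.093 -2.443 2.901
endloop
endfacet
facet normal 0.172 0.356 -0.919
outer loop
vertex 1.093 -2.443 2.901
vertex 4.043 -2.064 3.6
vertex 2.907 -3.663 2.768
endloop
endfacet
facet normal -0.172 -0.356 0.919
outer loop
vertex 2.631 -4.236 4.247
vertex 1.953 -1.417 5.212
vertex 0.817 -3.016 4.38
endloop
endfacet
facet normal 0.828 -0.557 -0.061
outer loop
vertex 3.767 -2.637 5.079
vertex 2.631 -4.236 4.247
vertex 4.043 -2.064 3.6
endloop
endfacet
facet normal -0.172 -0.356 0.919
outer loop
vertex 3.767 -2.637 5.079
vertex 1.953 -1.417 5.212
vertex 2.631 -4.236 4.247
endloop
endfacet
facet normal -0.828 0.557 0.061
outer loop
vertex 0.817 -3.016 4.38
vertex 1.953 -1.417 5.212
vertex 1.093 -2.443 2.901
endloop
endfacet
facet normal 0.172 0.356 -0.919
outer loop
vertex 2.229 -0.844 3.733
vertex 4.043 -2.064 3.6
vertex 1.093 -2.443 2.901
endloop
endfacet
facet normal -0.828 0.557 0.061
outer loop
vertex 1.093 -2.443 2.901
vertex 1.953 -1.417 5.212
vertex 2.229 -0.844 3.733
endloop
endfacet
facet normal 0.533 0.750 0.390
outer loop
vertex 2.229 -0.844 3.733
vertex 3.767 -2.637 5.079
vertex 4.043 -2.064 3.6
endloop
endfacet
facet normal 0.533 0.750 0.390
outer loop
vertex 1.953 -1.417 5.212
vertex 3.767 -2.637 5.079
vertex 2.229 -0.844 3.733
endloop
endfacet

endsolid


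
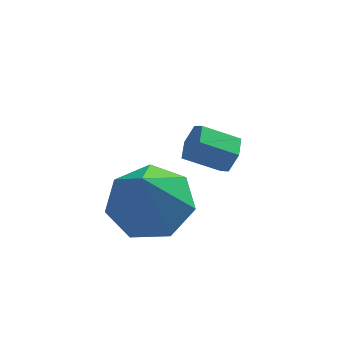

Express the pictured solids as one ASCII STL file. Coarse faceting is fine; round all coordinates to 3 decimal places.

solid 
facet normal 0.878 -0.162 -0.451
outer loop
vertex 0.713 3.128 0.841
vertex 0.445 2.984 0.371
vertex 0.589 3.518 0.46
endloop
endfacet
facet normal 0.425 0.698 0.576
outer loop
vertex 0.713 3.128 0.841
vertex 0.589 3.518 0.46
vertex -0.217 3.299 1.319
endloop
endfacet
facet normal 0.425 0.697 0.577
outer loop
vertex -0.217 3.299 1.319
vertex 0.589 3.518 0.46
vertex -0.341 3.69 0.938
endloop
endfacet
facet normal -0.878 0.161 0.451
outer loop
vertex -0.217 3.299 1.319
vertex -0.341 3.69 0.938
vertex -0.485 3.156 0.849
endloop
endfacet
facet normal 0.878 -0.162 -0.451
outer loop
vertex 0.589 3.518 0.46
vertex 0.445 2.984 0.371
vertex 0.321 3.375 -0.011
endloop
endfacet
facet normal 0.021 0.953 -0.302
outer loop
vertex 0.589 3.518 0.46
vertex 0.321 3.375 -0.011
vertex -0.341 3.69 0.938
endloop
endfacet
facet normal 0.020 0.953 -0.303
outer loop
vertex -0.341 3.69 0.938
vertex 0.321 3.375 -0.011
vertex -0.609 3.546 0.467
endloop
endfacet
facet normal -0.878 0.162 0.450
outer loop
vertex -0.341 3.69 0.938
vertex -0.609 3.546 0.467
vertex -0.485 3.156 0.849
endloop
endfacet
facet normal 0.878 -0.162 -0.451
outer loop
vertex 0.321 3.375 -0.011
vertex 0.445 2.984 0.371
vertex 0.177 2.841 -0.099
endloop
endfacet
facet normal -0.405 0.254 -0.878
outer loop
vertex 0.321 3.375 -0.011
vertex 0.177 2.841 -0.099
vertex -0.609 3.546 0.467
endloop
endfacet
facet normal -0.405 0.254 -0.878
outer loop
vertex -0.609 3.546 0.467
vertex 0.177 2.841 -0.099
vertex -0.753 3.012 0.379
endloop
endfacet
facet normal -0.878 0.162 0.451
outer loop
vertex -0.609 3.546 0.467
vertex -0.753 3.012 0.379
vertex -0.485 3.156 0.849
endloop
endfacet
facet normal 0.878 -0.161 -0.451
outer loop
vertex 0.177 2.841 -0.099
vertex 0.445 2.984 0.371
vertex 0.301 2.45 0.282
endloop
endfacet
facet normal -0.425 -0.697 -0.577
outer loop
vertex 0.177 2.841 -0.099
vertex 0.301 2.45 0.282
vertex -0.753 3.012 0.379
endloop
endfacet
facet normal -0.425 -0.698 -0.576
outer loop
vertex -0.753 3.012 0.379
vertex 0.301 2.45 0.282
vertex -0.629 2.622 0.76
endloop
endfacet
facet normal -0.878 0.162 0.451
outer loop
vertex -0.753 3.012 0.379
vertex -0.629 2.622 0.76
vertex -0.485 3.156 0.849
endloop
endfacet
facet normal 0.878 -0.162 -0.450
outer loop
vertex 0.301 2.45 0.282
vertex 0.445 2.984 0.371
vertex 0.569 2.594 0.753
endloop
endfacet
facet normal -0.020 -0.953 0.303
outer loop
vertex 0.301 2.45 0.282
vertex 0.569 2.594 0.753
vertex -0.629 2.622 0.76
endloop
endfacet
facet normal -0.021 -0.953 0.301
outer loop
vertex -0.629 2.622 0.76
vertex 0.569 2.594 0.753
vertex -0.361 2.765 1.231
endloop
endfacet
facet normal -0.878 0.162 0.451
outer loop
vertex -0.629 2.622 0.76
vertex -0.361 2.765 1.231
vertex -0.485 3.156 0.849
endloop
endfacet
facet normal 0.878 -0.162 -0.451
outer loop
vertex 0.569 2.594 0.753
vertex 0.445 2.984 0.371
vertex 0.713 3.128 0.841
endloop
endfacet
facet normal 0.405 -0.254 0.878
outer loop
vertex 0.569 2.594 0.753
vertex 0.713 3.128 0.841
vertex -0.361 2.765 1.231
endloop
endfacet
facet normal 0.405 -0.254 0.878
outer loop
vertex -0.361 2.765 1.231
vertex 0.713 3.128 0.841
vertex -0.217 3.299 1.319
endloop
endfacet
facet normal -0.878 0.162 0.451
outer loop
vertex -0.361 2.765 1.231
vertex -0.217 3.299 1.319
vertex -0.485 3.156 0.849
endloop
endfacet
facet normal 0.138 0.370 -0.919
outer loop
vertex -0.907 1.215 1.554
vertex -1.801 0.746 1.231
vertex -1.675 1.715 1.64
endloop
endfacet
facet normal 0.413 0.503 0.759
outer loop
vertex -0.907 1.215 1.554
vertex -1.675 1.715 1.64
vertex -2.059 0.054 2.949
endloop
endfacet
facet normal 0.138 0.370 -0.919
outer loop
vertex -1.675 1.715 1.64
vertex -1.801 0.746 1.231
vertex -2.537 1.485 1.418
endloop
endfacet
facet normal -0.347 0.629 0.696
outer loop
vertex -1.675 1.715 1.64
vertex -2.537 1.485 1.418
vertex -2.059 0.054 2.949
endloop
endfacet
facet normal 0.138 0.370 -0.919
outer loop
vertex -2.537 1.485 1.418
vertex -1.801 0.746 1.231
vertex -2.845 0.698 1.055
endloop
endfacet
facet normal -0.893 0.154 0.423
outer loop
vertex -2.537 1.485 1.418
vertex -2.845 0.698 1.055
vertex -2.059 0.054 2.949
endloop
endfacet
facet normal 0.138 0.370 -0.919
outer loop
vertex -2.845 0.698 1.055
vertex -1.801 0.746 1.231
vertex -2.367 -0.053 0.824
endloop
endfacet
facet normal -0.814 -0.563 0.146
outer loop
vertex -2.845 0.698 1.055
vertex -2.367 -0.053 0.824
vertex -2.059 0.054 2.949
endloop
endfacet
facet normal 0.138 0.370 -0.919
outer loop
vertex -2.367 -0.053 0.824
vertex -1.801 0.746 1.231
vertex -1.462 -0.203 0.9
endloop
endfacet
facet normal -0.169 -0.983 0.074
outer loop
vertex -2.367 -0.053 0.824
vertex -1.462 -0.203 0.9
vertex -2.059 0.054 2.949
endloop
endfacet
facet normal 0.138 0.370 -0.919
outer loop
vertex -1.462 -0.203 0.9
vertex -1.801 0.746 1.231
vertex -0.813 0.362 1.225
endloop
endfacet
facet normal 0.556 -0.789 0.261
outer loop
vertex -1.462 -0.203 0.9
vertex -0.813 0.362 1.225
vertex -2.059 0.054 2.949
endloop
endfacet
facet normal 0.138 0.370 -0.919
outer loop
vertex -0.813 0.362 1.225
vertex -1.801 0.746 1.231
vertex -0.907 1.215 1.554
endloop
endfacet
facet normal 0.815 -0.128 0.566
outer loop
vertex -0.813 0.362 1.225
vertex -0.907 1.215 1.554
vertex -2.059 0.054 2.949
endloop
endfacet

endsolid


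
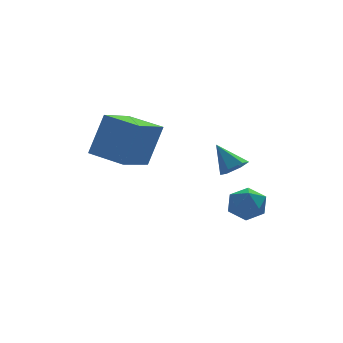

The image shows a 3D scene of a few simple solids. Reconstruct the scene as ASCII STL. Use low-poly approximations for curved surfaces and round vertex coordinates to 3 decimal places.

solid 
facet normal -0.677 -0.638 0.367
outer loop
vertex -0.627 -1.14 2.341
vertex -1.726 0.151 2.56
vertex -1.367 -1.448 0.443
endloop
endfacet
facet normal 0.643 -0.755 -0.128
outer loop
vertex -0.034 -0.191 -0.28
vertex -0.627 -1.14 2.341
vertex -1.367 -1.448 0.443
endloop
endfacet
facet normal -0.677 -0.638 0.367
outer loop
vertex -1.367 -1.448 0.443
vertex -1.726 0.151 2.56
vertex -2.466 -0.157 0.662
endloop
endfacet
facet normal -0.359 -0.149 -0.921
outer loop
vertex -2.466 -0.157 0.662
vertex -0.034 -0.191 -0.28
vertex -1.367 -1.448 0.443
endloop
endfacet
facet normal 0.359 0.149 0.921
outer loop
vertex -0.627 -1.14 2.341
vertex -0.393 1.408 1.837
vertex -1.726 0.151 2.56
endloop
endfacet
facet normal 0.643 -0.755 -0.128
outer loop
vertex 0.706 0.117 1.618
vertex -0.627 -1.14 2.341
vertex -0.034 -0.191 -0.28
endloop
endfacet
facet normal 0.359 0.149 0.921
outer loop
vertex 0.706 0.117 1.618
vertex -0.393 1.408 1.837
vertex -0.627 -1.14 2.341
endloop
endfacet
facet normal -0.643 0.755 0.128
outer loop
vertex -1.726 0.151 2.56
vertex -0.393 1.408 1.837
vertex -2.466 -0.157 0.662
endloop
endfacet
facet normal -0.359 -0.149 -0.921
outer loop
vertex -1.133 1.1 -0.061
vertex -0.034 -0.191 -0.28
vertex -2.466 -0.157 0.662
endloop
endfacet
facet normal -0.643 0.755 0.128
outer loop
vertex -2.466 -0.157 0.662
vertex -0.393 1.408 1.837
vertex -1.133 1.1 -0.061
endloop
endfacet
facet normal 0.677 0.638 -0.367
outer loop
vertex -1.133 1.1 -0.061
vertex 0.706 0.117 1.618
vertex -0.034 -0.191 -0.28
endloop
endfacet
facet normal 0.677 0.638 -0.367
outer loop
vertex -0.393 1.408 1.837
vertex 0.706 0.117 1.618
vertex -1.133 1.1 -0.061
endloop
endfacet
facet normal 0.356 -0.606 -0.712
outer loop
vertex 3.22 -3.234 0.8
vertex 2.627 -3.271 0.535
vertex 3.039 -2.806 0.345
endloop
endfacet
facet normal 0.694 0.642 0.328
outer loop
vertex 3.22 -3.234 0.8
vertex 3.039 -2.806 0.345
vertex 2.133 -2.429 1.525
endloop
endfacet
facet normal 0.355 -0.605 -0.713
outer loop
vertex 3.039 -2.806 0.345
vertex 2.627 -3.271 0.535
vertex 2.447 -2.842 0.081
endloop
endfacet
facet normal 0.059 0.963 -0.263
outer loop
vertex 3.039 -2.806 0.345
vertex 2.447 -2.842 0.081
vertex 2.133 -2.429 1.525
endloop
endfacet
facet normal 0.355 -0.605 -0.713
outer loop
vertex 2.447 -2.842 0.081
vertex 2.627 -3.271 0.535
vertex 2.034 -3.308 0.271
endloop
endfacet
facet normal -0.770 0.550 -0.325
outer loop
vertex 2.447 -2.842 0.081
vertex 2.034 -3.308 0.271
vertex 2.133 -2.429 1.525
endloop
endfacet
facet normal 0.355 -0.606 -0.712
outer loop
vertex 2.034 -3.308 0.271
vertex 2.627 -3.271 0.535
vertex 2.215 -3.736 0.725
endloop
endfacet
facet normal -0.960 -0.187 0.207
outer loop
vertex 2.034 -3.308 0.271
vertex 2.215 -3.736 0.725
vertex 2.133 -2.429 1.525
endloop
endfacet
facet normal 0.356 -0.606 -0.711
outer loop
vertex 2.215 -3.736 0.725
vertex 2.627 -3.271 0.535
vertex 2.807 -3.699 0.99
endloop
endfacet
facet normal -0.325 -0.508 0.797
outer loop
vertex 2.215 -3.736 0.725
vertex 2.807 -3.699 0.99
vertex 2.133 -2.429 1.525
endloop
endfacet
facet normal 0.356 -0.606 -0.711
outer loop
vertex 2.807 -3.699 0.99
vertex 2.627 -3.271 0.535
vertex 3.22 -3.234 0.8
endloop
endfacet
facet normal 0.503 -0.095 0.859
outer loop
vertex 2.807 -3.699 0.99
vertex 3.22 -3.234 0.8
vertex 2.133 -2.429 1.525
endloop
endfacet
facet normal -0.237 0.213 0.948
outer loop
vertex 2.821 -2.096 -1.476
vertex 3.415 -2.7 -1.192
vertex 3.666 -1.852 -1.32
endloop
endfacet
facet normal -0.324 0.784 0.529
outer loop
vertex 2.821 -2.096 -1.476
vertex 3.666 -1.852 -1.32
vertex 3.237 -1.543 -2.041
endloop
endfacet
facet normal -0.790 0.612 0.017
outer loop
vertex 2.821 -2.096 -1.476
vertex 3.237 -1.543 -2.041
vertex 2.721 -2.2 -2.358
endloop
endfacet
facet normal -0.991 -0.065 0.120
outer loop
vertex 2.821 -2.096 -1.476
vertex 2.721 -2.2 -2.358
vertex 2.831 -2.915 -1.834
endloop
endfacet
facet normal -0.649 -0.311 0.694
outer loop
vertex 2.821 -2.096 -1.476
vertex 2.831 -2.915 -1.834
vertex 3.415 -2.7 -1.192
endloop
endfacet
facet normal 0.302 0.928 0.218
outer loop
vertex 3.237 -1.543 -2.041
vertex 3.666 -1.852 -1.32
vertex 4.089 -1.805 -2.106
endloop
endfacet
facet normal 0.445 0.004 0.896
outer loop
vertex 3.666 -1.852 -1.32
vertex 3.415 -2.7 -1.192
vertex 4.199 -2.52 -1.582
endloop
endfacet
facet normal -0.223 -0.845 0.486
outer loop
vertex 3.415 -2.7 -1.192
vertex 2.831 -2.915 -1.834
vertex 3.683 -3.177 -1.899
endloop
endfacet
facet normal -0.777 -0.446 -0.445
outer loop
vertex 2.831 -2.915 -1.834
vertex 2.721 -2.2 -2.358
vertex 3.254 -2.868 -2.62
endloop
endfacet
facet normal -0.453 0.650 -0.610
outer loop
vertex 2.721 -2.2 -2.358
vertex 3.237 -1.543 -2.041
vertex 3.505 -2.02 -2.748
endloop
endfacet
facet normal 0.991 0.065 -0.120
outer loop
vertex 4.099 -2.624 -2.464
vertex 4.089 -1.805 -2.106
vertex 4.199 -2.52 -1.582
endloop
endfacet
facet normal 0.790 -0.612 -0.017
outer loop
vertex 4.099 -2.624 -2.464
vertex 4.199 -2.52 -1.582
vertex 3.683 -3.177 -1.899
endloop
endfacet
facet normal 0.324 -0.784 -0.529
outer loop
vertex 4.099 -2.624 -2.464
vertex 3.683 -3.177 -1.899
vertex 3.254 -2.868 -2.62
endloop
endfacet
facet normal 0.237 -0.213 -0.948
outer loop
vertex 4.099 -2.624 -2.464
vertex 3.254 -2.868 -2.62
vertex 3.505 -2.02 -2.748
endloop
endfacet
facet normal 0.649 0.311 -0.694
outer loop
vertex 4.099 -2.624 -2.464
vertex 3.505 -2.02 -2.748
vertex 4.089 -1.805 -2.106
endloop
endfacet
facet normal 0.777 0.446 0.445
outer loop
vertex 4.199 -2.52 -1.582
vertex 4.089 -1.805 -2.106
vertex 3.666 -1.852 -1.32
endloop
endfacet
facet normal 0.453 -0.650 0.610
outer loop
vertex 3.683 -3.177 -1.899
vertex 4.199 -2.52 -1.582
vertex 3.415 -2.7 -1.192
endloop
endfacet
facet normal -0.302 -0.928 -0.218
outer loop
vertex 3.254 -2.868 -2.62
vertex 3.683 -3.177 -1.899
vertex 2.831 -2.915 -1.834
endloop
endfacet
facet normal -0.445 -0.004 -0.896
outer loop
vertex 3.505 -2.02 -2.748
vertex 3.254 -2.868 -2.62
vertex 2.721 -2.2 -2.358
endloop
endfacet
facet normal 0.223 0.845 -0.486
outer loop
vertex 4.089 -1.805 -2.106
vertex 3.505 -2.02 -2.748
vertex 3.237 -1.543 -2.041
endloop
endfacet

endsolid


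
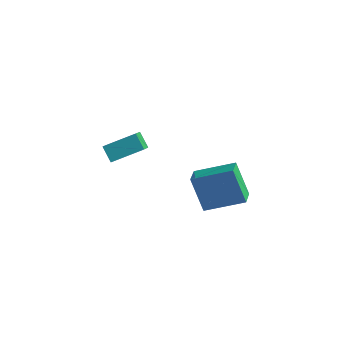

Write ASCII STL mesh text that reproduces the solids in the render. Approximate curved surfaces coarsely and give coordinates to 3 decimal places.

solid 
facet normal -0.703 -0.596 -0.389
outer loop
vertex -2.996 2.993 -3.035
vertex -3.333 4.015 -3.991
vertex -2.338 2.625 -3.66
endloop
endfacet
facet normal 0.234 -0.710 0.664
outer loop
vertex -1.087 3.685 -2.969
vertex -2.996 2.993 -3.035
vertex -2.338 2.625 -3.66
endloop
endfacet
facet normal -0.703 -0.596 -0.389
outer loop
vertex -2.338 2.625 -3.66
vertex -3.333 4.015 -3.991
vertex -2.675 3.647 -4.617
endloop
endfacet
facet normal 0.671 -0.376 -0.638
outer loop
vertex -2.675 3.647 -4.617
vertex -1.087 3.685 -2.969
vertex -2.338 2.625 -3.66
endloop
endfacet
facet normal -0.671 0.376 0.639
outer loop
vertex -2.996 2.993 -3.035
vertex -2.082 5.075 -3.3
vertex -3.333 4.015 -3.991
endloop
endfacet
facet normal 0.234 -0.710 0.664
outer loop
vertex -1.745 4.053 -2.343
vertex -2.996 2.993 -3.035
vertex -1.087 3.685 -2.969
endloop
endfacet
facet normal -0.672 0.376 0.638
outer loop
vertex -1.745 4.053 -2.343
vertex -2.082 5.075 -3.3
vertex -2.996 2.993 -3.035
endloop
endfacet
facet normal -0.235 0.710 -0.664
outer loop
vertex -3.333 4.015 -3.991
vertex -2.082 5.075 -3.3
vertex -2.675 3.647 -4.617
endloop
endfacet
facet normal 0.672 -0.376 -0.639
outer loop
vertex -1.424 4.707 -3.925
vertex -1.087 3.685 -2.969
vertex -2.675 3.647 -4.617
endloop
endfacet
facet normal -0.234 0.710 -0.664
outer loop
vertex -2.675 3.647 -4.617
vertex -2.082 5.075 -3.3
vertex -1.424 4.707 -3.925
endloop
endfacet
facet normal 0.703 0.596 0.389
outer loop
vertex -1.424 4.707 -3.925
vertex -1.745 4.053 -2.343
vertex -1.087 3.685 -2.969
endloop
endfacet
facet normal 0.703 0.596 0.389
outer loop
vertex -2.082 5.075 -3.3
vertex -1.745 4.053 -2.343
vertex -1.424 4.707 -3.925
endloop
endfacet
facet normal -0.470 0.204 0.859
outer loop
vertex 3.81 3.466 -2.037
vertex 3.515 4.398 -2.42
vertex 2.019 2.583 -2.808
endloop
endfacet
facet normal 0.281 -0.888 0.364
outer loop
vertex 2.945 2.182 -4.5
vertex 3.81 3.466 -2.037
vertex 2.019 2.583 -2.808
endloop
endfacet
facet normal -0.470 0.204 0.859
outer loop
vertex 2.019 2.583 -2.808
vertex 3.515 4.398 -2.42
vertex 1.724 3.516 -3.191
endloop
endfacet
facet normal -0.837 -0.412 -0.360
outer loop
vertex 1.724 3.516 -3.191
vertex 2.945 2.182 -4.5
vertex 2.019 2.583 -2.808
endloop
endfacet
facet normal 0.837 0.413 0.360
outer loop
vertex 3.81 3.466 -2.037
vertex 4.441 3.997 -4.112
vertex 3.515 4.398 -2.42
endloop
endfacet
facet normal 0.280 -0.888 0.364
outer loop
vertex 4.736 3.064 -3.729
vertex 3.81 3.466 -2.037
vertex 2.945 2.182 -4.5
endloop
endfacet
facet normal 0.837 0.412 0.360
outer loop
vertex 4.736 3.064 -3.729
vertex 4.441 3.997 -4.112
vertex 3.81 3.466 -2.037
endloop
endfacet
facet normal -0.281 0.888 -0.364
outer loop
vertex 3.515 4.398 -2.42
vertex 4.441 3.997 -4.112
vertex 1.724 3.516 -3.191
endloop
endfacet
facet normal -0.837 -0.413 -0.360
outer loop
vertex 2.65 3.114 -4.883
vertex 2.945 2.182 -4.5
vertex 1.724 3.516 -3.191
endloop
endfacet
facet normal -0.281 0.888 -0.365
outer loop
vertex 1.724 3.516 -3.191
vertex 4.441 3.997 -4.112
vertex 2.65 3.114 -4.883
endloop
endfacet
facet normal 0.470 -0.204 -0.859
outer loop
vertex 2.65 3.114 -4.883
vertex 4.736 3.064 -3.729
vertex 2.945 2.182 -4.5
endloop
endfacet
facet normal 0.470 -0.204 -0.859
outer loop
vertex 4.441 3.997 -4.112
vertex 4.736 3.064 -3.729
vertex 2.65 3.114 -4.883
endloop
endfacet

endsolid


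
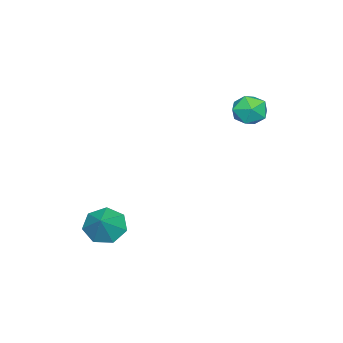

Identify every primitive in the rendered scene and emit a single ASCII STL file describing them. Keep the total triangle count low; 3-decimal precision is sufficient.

solid 
facet normal -0.775 0.500 0.387
outer loop
vertex -2.953 4.178 1.249
vertex -3.032 3.553 1.898
vertex -2.502 4.275 2.027
endloop
endfacet
facet normal -0.318 0.946 0.067
outer loop
vertex -2.953 4.178 1.249
vertex -2.502 4.275 2.027
vertex -2.096 4.467 1.242
endloop
endfacet
facet normal -0.256 0.745 -0.615
outer loop
vertex -2.953 4.178 1.249
vertex -2.096 4.467 1.242
vertex -2.376 3.864 0.628
endloop
endfacet
facet normal -0.675 0.176 -0.716
outer loop
vertex -2.953 4.178 1.249
vertex -2.376 3.864 0.628
vertex -2.954 3.3 1.034
endloop
endfacet
facet normal -0.995 0.025 -0.097
outer loop
vertex -2.953 4.178 1.249
vertex -2.954 3.3 1.034
vertex -3.032 3.553 1.898
endloop
endfacet
facet normal 0.321 0.868 0.378
outer loop
vertex -2.096 4.467 1.242
vertex -2.502 4.275 2.027
vertex -1.646 4.02 1.886
endloop
endfacet
facet normal -0.419 0.148 0.896
outer loop
vertex -2.502 4.275 2.027
vertex -3.032 3.553 1.898
vertex -2.224 3.456 2.292
endloop
endfacet
facet normal -0.776 -0.621 0.112
outer loop
vertex -3.032 3.553 1.898
vertex -2.954 3.3 1.034
vertex -2.504 2.853 1.678
endloop
endfacet
facet normal -0.259 -0.376 -0.890
outer loop
vertex -2.954 3.3 1.034
vertex -2.376 3.864 0.628
vertex -2.098 3.045 0.893
endloop
endfacet
facet normal 0.419 0.545 -0.726
outer loop
vertex -2.376 3.864 0.628
vertex -2.096 4.467 1.242
vertex -1.568 3.767 1.022
endloop
endfacet
facet normal 0.675 -0.176 0.716
outer loop
vertex -1.647 3.142 1.671
vertex -1.646 4.02 1.886
vertex -2.224 3.456 2.292
endloop
endfacet
facet normal 0.256 -0.745 0.615
outer loop
vertex -1.647 3.142 1.671
vertex -2.224 3.456 2.292
vertex -2.504 2.853 1.678
endloop
endfacet
facet normal 0.318 -0.946 -0.067
outer loop
vertex -1.647 3.142 1.671
vertex -2.504 2.853 1.678
vertex -2.098 3.045 0.893
endloop
endfacet
facet normal 0.775 -0.500 -0.387
outer loop
vertex -1.647 3.142 1.671
vertex -2.098 3.045 0.893
vertex -1.568 3.767 1.022
endloop
endfacet
facet normal 0.995 -0.025 0.097
outer loop
vertex -1.647 3.142 1.671
vertex -1.568 3.767 1.022
vertex -1.646 4.02 1.886
endloop
endfacet
facet normal 0.259 0.376 0.890
outer loop
vertex -2.224 3.456 2.292
vertex -1.646 4.02 1.886
vertex -2.502 4.275 2.027
endloop
endfacet
facet normal -0.419 -0.545 0.726
outer loop
vertex -2.504 2.853 1.678
vertex -2.224 3.456 2.292
vertex -3.032 3.553 1.898
endloop
endfacet
facet normal -0.321 -0.868 -0.378
outer loop
vertex -2.098 3.045 0.893
vertex -2.504 2.853 1.678
vertex -2.954 3.3 1.034
endloop
endfacet
facet normal 0.419 -0.148 -0.896
outer loop
vertex -1.568 3.767 1.022
vertex -2.098 3.045 0.893
vertex -2.376 3.864 0.628
endloop
endfacet
facet normal 0.776 0.621 -0.112
outer loop
vertex -1.646 4.02 1.886
vertex -1.568 3.767 1.022
vertex -2.096 4.467 1.242
endloop
endfacet
facet normal -0.710 -0.220 -0.669
outer loop
vertex 3.426 0.034 -4.485
vertex 3.007 -0.562 -3.845
vertex 2.846 0.384 -3.985
endloop
endfacet
facet normal 0.503 0.864 -0.021
outer loop
vertex 3.426 0.034 -4.485
vertex 2.846 0.384 -3.985
vertex 3.993 -0.258 -2.915
endloop
endfacet
facet normal -0.709 -0.220 -0.670
outer loop
vertex 2.846 0.384 -3.985
vertex 3.007 -0.562 -3.845
vertex 2.387 0.021 -3.38
endloop
endfacet
facet normal 0.000 0.857 0.514
outer loop
vertex 2.846 0.384 -3.985
vertex 2.387 0.021 -3.38
vertex 3.993 -0.258 -2.915
endloop
endfacet
facet normal -0.709 -0.220 -0.670
outer loop
vertex 2.387 0.021 -3.38
vertex 3.007 -0.562 -3.845
vertex 2.395 -0.781 -3.125
endloop
endfacet
facet normal -0.218 0.294 0.931
outer loop
vertex 2.387 0.021 -3.38
vertex 2.395 -0.781 -3.125
vertex 3.993 -0.258 -2.915
endloop
endfacet
facet normal -0.710 -0.219 -0.670
outer loop
vertex 2.395 -0.781 -3.125
vertex 3.007 -0.562 -3.845
vertex 2.863 -1.418 -3.413
endloop
endfacet
facet normal 0.012 -0.404 0.914
outer loop
vertex 2.395 -0.781 -3.125
vertex 2.863 -1.418 -3.413
vertex 3.993 -0.258 -2.915
endloop
endfacet
facet normal -0.710 -0.218 -0.670
outer loop
vertex 2.863 -1.418 -3.413
vertex 3.007 -0.562 -3.845
vertex 3.439 -1.411 -4.026
endloop
endfacet
facet normal 0.518 -0.710 0.478
outer loop
vertex 2.863 -1.418 -3.413
vertex 3.439 -1.411 -4.026
vertex 3.993 -0.258 -2.915
endloop
endfacet
facet normal -0.710 -0.219 -0.670
outer loop
vertex 3.439 -1.411 -4.026
vertex 3.007 -0.562 -3.845
vertex 3.69 -0.765 -4.503
endloop
endfacet
facet normal 0.918 -0.393 -0.050
outer loop
vertex 3.439 -1.411 -4.026
vertex 3.69 -0.765 -4.503
vertex 3.993 -0.258 -2.915
endloop
endfacet
facet normal -0.710 -0.219 -0.669
outer loop
vertex 3.69 -0.765 -4.503
vertex 3.007 -0.562 -3.845
vertex 3.426 0.034 -4.485
endloop
endfacet
facet normal 0.912 0.307 -0.272
outer loop
vertex 3.69 -0.765 -4.503
vertex 3.426 0.034 -4.485
vertex 3.993 -0.258 -2.915
endloop
endfacet

endsolid


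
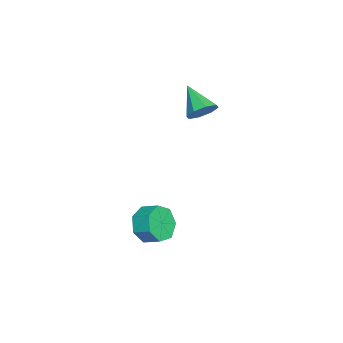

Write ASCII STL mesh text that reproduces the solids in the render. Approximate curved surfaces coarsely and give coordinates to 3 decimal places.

solid 
facet normal -0.329 -0.843 -0.426
outer loop
vertex 3.58 -4.672 -3.05
vertex 3.171 -4.094 -3.879
vertex 4.164 -4.531 -3.78
endloop
endfacet
facet normal 0.715 -0.516 0.472
outer loop
vertex 3.58 -4.672 -3.05
vertex 4.164 -4.531 -3.78
vertex 3.918 -3.804 -2.612
endloop
endfacet
facet normal 0.714 -0.517 0.472
outer loop
vertex 3.918 -3.804 -2.612
vertex 4.164 -4.531 -3.78
vertex 4.503 -3.663 -3.342
endloop
endfacet
facet normal 0.328 0.843 0.426
outer loop
vertex 3.918 -3.804 -2.612
vertex 4.503 -3.663 -3.342
vertex 3.509 -3.226 -3.441
endloop
endfacet
facet normal -0.329 -0.843 -0.426
outer loop
vertex 4.164 -4.531 -3.78
vertex 3.171 -4.094 -3.879
vertex 4.001 -4.061 -4.585
endloop
endfacet
facet normal 0.928 -0.207 -0.309
outer loop
vertex 4.164 -4.531 -3.78
vertex 4.001 -4.061 -4.585
vertex 4.503 -3.663 -3.342
endloop
endfacet
facet normal 0.929 -0.205 -0.309
outer loop
vertex 4.503 -3.663 -3.342
vertex 4.001 -4.061 -4.585
vertex 4.339 -3.193 -4.146
endloop
endfacet
facet normal 0.328 0.843 0.426
outer loop
vertex 4.503 -3.663 -3.342
vertex 4.339 -3.193 -4.146
vertex 3.509 -3.226 -3.441
endloop
endfacet
facet normal -0.328 -0.843 -0.425
outer loop
vertex 4.001 -4.061 -4.585
vertex 3.171 -4.094 -3.879
vertex 3.212 -3.616 -4.858
endloop
endfacet
facet normal 0.444 0.261 -0.857
outer loop
vertex 4.001 -4.061 -4.585
vertex 3.212 -3.616 -4.858
vertex 4.339 -3.193 -4.146
endloop
endfacet
facet normal 0.444 0.259 -0.857
outer loop
vertex 4.339 -3.193 -4.146
vertex 3.212 -3.616 -4.858
vertex 3.551 -2.748 -4.42
endloop
endfacet
facet normal 0.328 0.843 0.426
outer loop
vertex 4.339 -3.193 -4.146
vertex 3.551 -2.748 -4.42
vertex 3.509 -3.226 -3.441
endloop
endfacet
facet normal -0.328 -0.843 -0.426
outer loop
vertex 3.212 -3.616 -4.858
vertex 3.171 -4.094 -3.879
vertex 2.392 -3.531 -4.394
endloop
endfacet
facet normal -0.375 0.530 -0.760
outer loop
vertex 3.212 -3.616 -4.858
vertex 2.392 -3.531 -4.394
vertex 3.551 -2.748 -4.42
endloop
endfacet
facet normal -0.375 0.530 -0.760
outer loop
vertex 3.551 -2.748 -4.42
vertex 2.392 -3.531 -4.394
vertex 2.731 -2.663 -3.956
endloop
endfacet
facet normal 0.328 0.843 0.426
outer loop
vertex 3.551 -2.748 -4.42
vertex 2.731 -2.663 -3.956
vertex 3.509 -3.226 -3.441
endloop
endfacet
facet normal -0.328 -0.843 -0.425
outer loop
vertex 2.392 -3.531 -4.394
vertex 3.171 -4.094 -3.879
vertex 2.159 -3.87 -3.542
endloop
endfacet
facet normal -0.912 0.401 -0.090
outer loop
vertex 2.392 -3.531 -4.394
vertex 2.159 -3.87 -3.542
vertex 2.731 -2.663 -3.956
endloop
endfacet
facet normal -0.912 0.401 -0.091
outer loop
vertex 2.731 -2.663 -3.956
vertex 2.159 -3.87 -3.542
vertex 2.497 -3.001 -3.104
endloop
endfacet
facet normal 0.329 0.843 0.425
outer loop
vertex 2.731 -2.663 -3.956
vertex 2.497 -3.001 -3.104
vertex 3.509 -3.226 -3.441
endloop
endfacet
facet normal -0.328 -0.843 -0.426
outer loop
vertex 2.159 -3.87 -3.542
vertex 3.171 -4.094 -3.879
vertex 2.687 -4.378 -2.944
endloop
endfacet
facet normal -0.762 -0.030 0.647
outer loop
vertex 2.159 -3.87 -3.542
vertex 2.687 -4.378 -2.944
vertex 2.497 -3.001 -3.104
endloop
endfacet
facet normal -0.762 -0.030 0.647
outer loop
vertex 2.497 -3.001 -3.104
vertex 2.687 -4.378 -2.944
vertex 3.025 -3.509 -2.506
endloop
endfacet
facet normal 0.329 0.843 0.426
outer loop
vertex 2.497 -3.001 -3.104
vertex 3.025 -3.509 -2.506
vertex 3.509 -3.226 -3.441
endloop
endfacet
facet normal -0.328 -0.843 -0.426
outer loop
vertex 2.687 -4.378 -2.944
vertex 3.171 -4.094 -3.879
vertex 3.58 -4.672 -3.05
endloop
endfacet
facet normal -0.038 -0.438 0.898
outer loop
vertex 2.687 -4.378 -2.944
vertex 3.58 -4.672 -3.05
vertex 3.025 -3.509 -2.506
endloop
endfacet
facet normal -0.038 -0.438 0.898
outer loop
vertex 3.025 -3.509 -2.506
vertex 3.58 -4.672 -3.05
vertex 3.918 -3.804 -2.612
endloop
endfacet
facet normal 0.329 0.843 0.425
outer loop
vertex 3.025 -3.509 -2.506
vertex 3.918 -3.804 -2.612
vertex 3.509 -3.226 -3.441
endloop
endfacet
facet normal 0.628 0.510 -0.588
outer loop
vertex -2.128 -2.882 0.637
vertex -2.647 -2.14 0.726
vertex -1.939 -2.489 1.18
endloop
endfacet
facet normal 0.416 -0.799 0.434
outer loop
vertex -2.128 -2.882 0.637
vertex -1.939 -2.489 1.18
vertex -3.853 -3.12 1.854
endloop
endfacet
facet normal 0.628 0.510 -0.587
outer loop
vertex -1.939 -2.489 1.18
vertex -2.647 -2.14 0.726
vertex -2.166 -1.891 1.457
endloop
endfacet
facet normal 0.396 -0.258 0.881
outer loop
vertex -1.939 -2.489 1.18
vertex -2.166 -1.891 1.457
vertex -3.853 -3.12 1.854
endloop
endfacet
facet normal 0.629 0.509 -0.587
outer loop
vertex -2.166 -1.891 1.457
vertex -2.647 -2.14 0.726
vertex -2.674 -1.439 1.305
endloop
endfacet
facet normal -0.005 0.314 0.950
outer loop
vertex -2.166 -1.891 1.457
vertex -2.674 -1.439 1.305
vertex -3.853 -3.12 1.854
endloop
endfacet
facet normal 0.627 0.510 -0.588
outer loop
vertex -2.674 -1.439 1.305
vertex -2.647 -2.14 0.726
vertex -3.167 -1.398 0.815
endloop
endfacet
facet normal -0.549 0.581 0.601
outer loop
vertex -2.674 -1.439 1.305
vertex -3.167 -1.398 0.815
vertex -3.853 -3.12 1.854
endloop
endfacet
facet normal 0.628 0.510 -0.588
outer loop
vertex -3.167 -1.398 0.815
vertex -2.647 -2.14 0.726
vertex -3.355 -1.792 0.272
endloop
endfacet
facet normal -0.921 0.389 0.037
outer loop
vertex -3.167 -1.398 0.815
vertex -3.355 -1.792 0.272
vertex -3.853 -3.12 1.854
endloop
endfacet
facet normal 0.628 0.510 -0.588
outer loop
vertex -3.355 -1.792 0.272
vertex -2.647 -2.14 0.726
vertex -3.129 -2.39 -0.005
endloop
endfacet
facet normal -0.900 -0.150 -0.409
outer loop
vertex -3.355 -1.792 0.272
vertex -3.129 -2.39 -0.005
vertex -3.853 -3.12 1.854
endloop
endfacet
facet normal 0.627 0.511 -0.588
outer loop
vertex -3.129 -2.39 -0.005
vertex -2.647 -2.14 0.726
vertex -2.62 -2.841 0.146
endloop
endfacet
facet normal -0.499 -0.723 -0.478
outer loop
vertex -3.129 -2.39 -0.005
vertex -2.62 -2.841 0.146
vertex -3.853 -3.12 1.854
endloop
endfacet
facet normal 0.629 0.510 -0.587
outer loop
vertex -2.62 -2.841 0.146
vertex -2.647 -2.14 0.726
vertex -2.128 -2.882 0.637
endloop
endfacet
facet normal 0.046 -0.991 -0.129
outer loop
vertex -2.62 -2.841 0.146
vertex -2.128 -2.882 0.637
vertex -3.853 -3.12 1.854
endloop
endfacet

endsolid
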